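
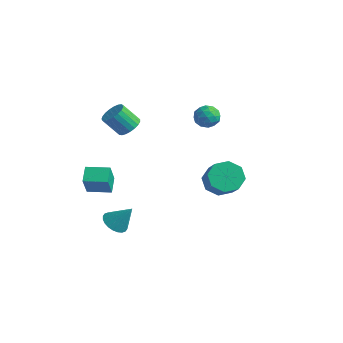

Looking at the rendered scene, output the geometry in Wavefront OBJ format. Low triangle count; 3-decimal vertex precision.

v -2.341 2.762 2.275
v -1.982 3.021 1.535
v -1.078 2.699 2.865
v -0.719 2.958 2.125
v -1.201 3.505 2.585
v -1.982 3.544 2.221
v -1.078 2.176 2.179
v -1.859 2.215 1.815
v -1.202 2.659 1.476
v -1.278 3.48 1.727
v -1.782 2.24 2.673
v -1.858 3.061 2.924
v -2.272 2.897 1.853
v -0.788 2.823 2.547
v -1.071 3.144 2.817
v -0.86 3.297 2.382
v -2.272 3.204 2.256
v -2.061 3.357 1.821
v -1.602 3.641 2.439
v -0.999 2.363 2.579
v -0.788 2.516 2.144
v -2.2 2.423 2.018
v -1.989 2.576 1.583
v -1.458 2.079 1.961
v -1.603 2.837 1.384
v -0.861 2.8 1.73
v -1.072 2.34 1.762
v -1.53 2.363 1.548
v -1.648 3.319 1.531
v -0.905 3.282 1.878
v -1.189 3.604 2.148
v -1.647 3.627 1.934
v -1.189 3.107 1.496
v -2.155 2.438 2.522
v -1.412 2.401 2.869
v -1.413 2.093 2.466
v -1.871 2.116 2.252
v -2.199 2.92 2.67
v -1.457 2.883 3.016
v -1.53 3.357 2.852
v -1.988 3.38 2.638
v -1.871 2.613 2.904
v -4.323 -4.126 -2.556
v -3.843 -4.821 -1.104
v -4.968 -3.368 -1.98
v -4.487 -4.062 -0.528
v -3.173 -3.198 -2.492
v -2.692 -3.892 -1.04
v -3.817 -2.439 -1.916
v -3.337 -3.134 -0.464
v 1.87 0.678 -0.737
v 2.578 1.494 -0.946
v 3.878 0.697 0.348
v 3.17 -0.118 0.557
v 2.056 1.675 -0.311
v 3.356 0.878 0.984
v 1.425 1.272 0.075
v 2.725 0.476 1.369
v 1.055 0.522 -0.015
v 2.355 -0.275 1.279
v 1.162 -0.137 -0.528
v 2.462 -0.934 0.766
v 1.684 -0.318 -1.164
v 2.984 -1.115 0.131
v 2.315 0.084 -1.549
v 3.615 -0.712 -0.255
v 2.685 0.835 -1.459
v 3.985 0.038 -0.165
v -2.589 -2.283 2.987
v -1.912 -2.209 3.425
v -2.594 -2.882 4.592
v -3.271 -2.957 4.153
v -2.073 -1.922 3.496
v -2.755 -2.596 4.663
v -2.324 -1.698 3.479
v -3.006 -2.371 4.646
v -2.62 -1.575 3.377
v -3.302 -2.248 4.544
v -2.911 -1.574 3.208
v -3.593 -2.247 4.375
v -3.146 -1.696 3
v -3.828 -2.369 4.167
v -3.285 -1.919 2.79
v -3.967 -2.593 3.956
v -3.304 -2.206 2.613
v -3.986 -2.879 3.78
v -3.199 -2.506 2.502
v -3.881 -3.179 3.669
v -2.988 -2.767 2.474
v -3.67 -3.44 3.641
v -2.709 -2.945 2.535
v -3.391 -3.618 3.702
v -2.408 -3.008 2.674
v -3.09 -3.682 3.841
v -2.139 -2.946 2.867
v -2.821 -3.62 4.034
v -1.948 -2.77 3.081
v -2.63 -3.443 4.247
v -1.868 -2.509 3.278
v -2.55 -3.182 4.445
v -2.365 -3.682 -4.476
v -1.801 -4.355 -4.539
v -1.515 -3.098 -3.124
v -1.648 -4.12 -4.737
v -1.603 -3.819 -4.895
v -1.675 -3.496 -4.99
v -1.851 -3.202 -5.006
v -2.106 -2.981 -4.941
v -2.4 -2.867 -4.806
v -2.689 -2.876 -4.62
v -2.928 -3.009 -4.413
v -3.082 -3.244 -4.215
v -3.126 -3.545 -4.057
v -3.055 -3.867 -3.962
v -2.878 -4.161 -3.946
v -2.624 -4.383 -4.011
v -2.33 -4.497 -4.146
v -2.041 -4.487 -4.332
f 1 38 17
f 38 12 41
f 17 41 6
f 38 41 17
f 1 17 13
f 17 6 18
f 13 18 2
f 17 18 13
f 1 13 22
f 13 2 23
f 22 23 8
f 13 23 22
f 1 22 34
f 22 8 37
f 34 37 11
f 22 37 34
f 1 34 38
f 34 11 42
f 38 42 12
f 34 42 38
f 2 18 29
f 18 6 32
f 29 32 10
f 18 32 29
f 6 41 19
f 41 12 40
f 19 40 5
f 41 40 19
f 12 42 39
f 42 11 35
f 39 35 3
f 42 35 39
f 11 37 36
f 37 8 24
f 36 24 7
f 37 24 36
f 8 23 28
f 23 2 25
f 28 25 9
f 23 25 28
f 4 30 16
f 30 10 31
f 16 31 5
f 30 31 16
f 4 16 14
f 16 5 15
f 14 15 3
f 16 15 14
f 4 14 21
f 14 3 20
f 21 20 7
f 14 20 21
f 4 21 26
f 21 7 27
f 26 27 9
f 21 27 26
f 4 26 30
f 26 9 33
f 30 33 10
f 26 33 30
f 5 31 19
f 31 10 32
f 19 32 6
f 31 32 19
f 3 15 39
f 15 5 40
f 39 40 12
f 15 40 39
f 7 20 36
f 20 3 35
f 36 35 11
f 20 35 36
f 9 27 28
f 27 7 24
f 28 24 8
f 27 24 28
f 10 33 29
f 33 9 25
f 29 25 2
f 33 25 29
f 44 46 43
f 47 44 43
f 43 46 45
f 45 47 43
f 44 50 46
f 48 44 47
f 48 50 44
f 46 50 45
f 49 47 45
f 45 50 49
f 49 48 47
f 50 48 49
f 52 51 55
f 52 55 53
f 53 55 56
f 53 56 54
f 55 51 57
f 55 57 56
f 56 57 58
f 56 58 54
f 57 51 59
f 57 59 58
f 58 59 60
f 58 60 54
f 59 51 61
f 59 61 60
f 60 61 62
f 60 62 54
f 61 51 63
f 61 63 62
f 62 63 64
f 62 64 54
f 63 51 65
f 63 65 64
f 64 65 66
f 64 66 54
f 65 51 67
f 65 67 66
f 66 67 68
f 66 68 54
f 67 51 52
f 67 52 68
f 68 52 53
f 68 53 54
f 70 69 73
f 70 73 71
f 71 73 74
f 71 74 72
f 73 69 75
f 73 75 74
f 74 75 76
f 74 76 72
f 75 69 77
f 75 77 76
f 76 77 78
f 76 78 72
f 77 69 79
f 77 79 78
f 78 79 80
f 78 80 72
f 79 69 81
f 79 81 80
f 80 81 82
f 80 82 72
f 81 69 83
f 81 83 82
f 82 83 84
f 82 84 72
f 83 69 85
f 83 85 84
f 84 85 86
f 84 86 72
f 85 69 87
f 85 87 86
f 86 87 88
f 86 88 72
f 87 69 89
f 87 89 88
f 88 89 90
f 88 90 72
f 89 69 91
f 89 91 90
f 90 91 92
f 90 92 72
f 91 69 93
f 91 93 92
f 92 93 94
f 92 94 72
f 93 69 95
f 93 95 94
f 94 95 96
f 94 96 72
f 95 69 97
f 95 97 96
f 96 97 98
f 96 98 72
f 97 69 99
f 97 99 98
f 98 99 100
f 98 100 72
f 99 69 70
f 99 70 100
f 100 70 71
f 100 71 72
f 102 101 104
f 102 104 103
f 104 101 105
f 104 105 103
f 105 101 106
f 105 106 103
f 106 101 107
f 106 107 103
f 107 101 108
f 107 108 103
f 108 101 109
f 108 109 103
f 109 101 110
f 109 110 103
f 110 101 111
f 110 111 103
f 111 101 112
f 111 112 103
f 112 101 113
f 112 113 103
f 113 101 114
f 113 114 103
f 114 101 115
f 114 115 103
f 115 101 116
f 115 116 103
f 116 101 117
f 116 117 103
f 117 101 118
f 117 118 103
f 118 101 102
f 118 102 103



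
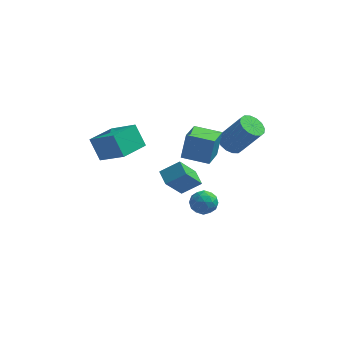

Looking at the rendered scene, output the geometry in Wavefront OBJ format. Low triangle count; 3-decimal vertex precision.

v -0.091 3.352 -3.111
v -0.787 2.321 -1.558
v 0.966 3.704 -2.403
v 0.27 2.672 -0.85
v 0.39 2.548 -3.43
v -0.306 1.516 -1.877
v 1.447 2.899 -2.722
v 0.751 1.868 -1.169
v 2.935 3.065 0.744
v 3.442 2.589 0.35
v 4.632 2.438 2.061
v 4.125 2.915 2.456
v 3.583 2.973 0.285
v 4.774 2.822 1.997
v 3.551 3.382 0.344
v 4.741 3.231 2.055
v 3.353 3.706 0.51
v 4.544 3.555 2.221
v 3.044 3.858 0.738
v 4.234 3.707 2.45
v 2.705 3.798 0.969
v 3.895 3.647 2.68
v 2.428 3.542 1.139
v 3.618 3.391 2.85
v 2.286 3.158 1.203
v 3.477 3.007 2.915
v 2.319 2.749 1.145
v 3.509 2.598 2.856
v 2.516 2.425 0.979
v 3.707 2.274 2.69
v 2.826 2.273 0.75
v 4.016 2.122 2.462
v 3.165 2.333 0.52
v 4.355 2.182 2.231
v 0.679 0.617 1.155
v 0.884 1.044 2.663
v 0.836 2.25 0.672
v 1.041 2.676 2.179
v 2.219 0.424 1.001
v 2.424 0.85 2.508
v 2.376 2.056 0.517
v 2.581 2.483 2.025
v 2.023 -0.148 -0.908
v 2.431 -0.334 -1.569
v 1.869 -1.406 -0.651
v 2.277 -1.592 -1.312
v 2.653 -1.257 -0.691
v 2.748 -0.48 -0.85
v 1.552 -1.26 -1.37
v 1.647 -0.483 -1.529
v 2.14 -1.021 -1.855
v 2.82 -1.019 -1.435
v 1.48 -0.721 -0.785
v 2.16 -0.719 -0.365
v 2.241 -0.131 -1.261
v 2.059 -1.609 -0.959
v 2.28 -1.413 -0.594
v 2.52 -1.522 -0.983
v 2.427 -0.216 -0.838
v 2.667 -0.325 -1.227
v 2.797 -0.868 -0.711
v 1.633 -1.415 -0.993
v 1.873 -1.524 -1.382
v 1.78 -0.218 -1.237
v 2.02 -0.327 -1.626
v 1.503 -0.872 -1.509
v 2.31 -0.644 -1.818
v 2.219 -1.383 -1.667
v 1.793 -1.188 -1.701
v 1.849 -0.731 -1.794
v 2.71 -0.642 -1.571
v 2.619 -1.382 -1.42
v 2.839 -1.185 -1.055
v 2.896 -0.728 -1.149
v 2.538 -1.046 -1.739
v 1.681 -0.358 -0.8
v 1.59 -1.098 -0.649
v 1.404 -1.012 -1.071
v 1.461 -0.555 -1.165
v 2.081 -0.357 -0.553
v 1.99 -1.096 -0.402
v 2.451 -1.009 -0.426
v 2.507 -0.552 -0.519
v 1.762 -0.694 -0.481
v -4.096 0.219 2.263
v -2.659 -0.49 3.302
v -3.245 1.73 2.117
v -1.808 1.021 3.156
v -3.452 -0.261 1.044
v -2.015 -0.97 2.083
v -2.601 1.25 0.898
v -1.164 0.541 1.937
f 2 4 1
f 5 2 1
f 1 4 3
f 3 5 1
f 2 8 4
f 6 2 5
f 6 8 2
f 4 8 3
f 7 5 3
f 3 8 7
f 7 6 5
f 8 6 7
f 10 9 13
f 10 13 11
f 11 13 14
f 11 14 12
f 13 9 15
f 13 15 14
f 14 15 16
f 14 16 12
f 15 9 17
f 15 17 16
f 16 17 18
f 16 18 12
f 17 9 19
f 17 19 18
f 18 19 20
f 18 20 12
f 19 9 21
f 19 21 20
f 20 21 22
f 20 22 12
f 21 9 23
f 21 23 22
f 22 23 24
f 22 24 12
f 23 9 25
f 23 25 24
f 24 25 26
f 24 26 12
f 25 9 27
f 25 27 26
f 26 27 28
f 26 28 12
f 27 9 29
f 27 29 28
f 28 29 30
f 28 30 12
f 29 9 31
f 29 31 30
f 30 31 32
f 30 32 12
f 31 9 33
f 31 33 32
f 32 33 34
f 32 34 12
f 33 9 10
f 33 10 34
f 34 10 11
f 34 11 12
f 36 38 35
f 39 36 35
f 35 38 37
f 37 39 35
f 36 42 38
f 40 36 39
f 40 42 36
f 38 42 37
f 41 39 37
f 37 42 41
f 41 40 39
f 42 40 41
f 43 80 59
f 80 54 83
f 59 83 48
f 80 83 59
f 43 59 55
f 59 48 60
f 55 60 44
f 59 60 55
f 43 55 64
f 55 44 65
f 64 65 50
f 55 65 64
f 43 64 76
f 64 50 79
f 76 79 53
f 64 79 76
f 43 76 80
f 76 53 84
f 80 84 54
f 76 84 80
f 44 60 71
f 60 48 74
f 71 74 52
f 60 74 71
f 48 83 61
f 83 54 82
f 61 82 47
f 83 82 61
f 54 84 81
f 84 53 77
f 81 77 45
f 84 77 81
f 53 79 78
f 79 50 66
f 78 66 49
f 79 66 78
f 50 65 70
f 65 44 67
f 70 67 51
f 65 67 70
f 46 72 58
f 72 52 73
f 58 73 47
f 72 73 58
f 46 58 56
f 58 47 57
f 56 57 45
f 58 57 56
f 46 56 63
f 56 45 62
f 63 62 49
f 56 62 63
f 46 63 68
f 63 49 69
f 68 69 51
f 63 69 68
f 46 68 72
f 68 51 75
f 72 75 52
f 68 75 72
f 47 73 61
f 73 52 74
f 61 74 48
f 73 74 61
f 45 57 81
f 57 47 82
f 81 82 54
f 57 82 81
f 49 62 78
f 62 45 77
f 78 77 53
f 62 77 78
f 51 69 70
f 69 49 66
f 70 66 50
f 69 66 70
f 52 75 71
f 75 51 67
f 71 67 44
f 75 67 71
f 86 88 85
f 89 86 85
f 85 88 87
f 87 89 85
f 86 92 88
f 90 86 89
f 90 92 86
f 88 92 87
f 91 89 87
f 87 92 91
f 91 90 89
f 92 90 91



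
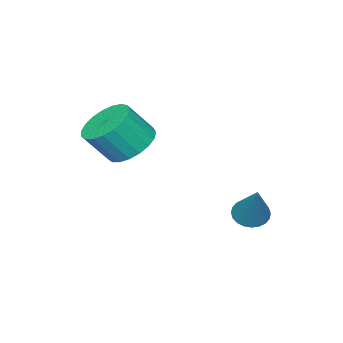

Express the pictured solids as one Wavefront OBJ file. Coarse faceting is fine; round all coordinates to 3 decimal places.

v -2.988 1.933 -3.038
v -2.516 1.405 -2.998
v -2.092 2.867 -1.322
v -2.384 1.583 -3.164
v -2.344 1.814 -3.311
v -2.402 2.064 -3.416
v -2.549 2.294 -3.464
v -2.763 2.468 -3.447
v -3.012 2.562 -3.368
v -3.257 2.559 -3.239
v -3.461 2.461 -3.079
v -3.593 2.283 -2.913
v -3.633 2.052 -2.766
v -3.575 1.802 -2.661
v -3.428 1.573 -2.613
v -3.213 1.398 -2.63
v -2.965 1.305 -2.709
v -2.72 1.307 -2.838
v -0.09 -1.139 0.562
v 0.741 -0.52 0.341
v 1.482 -1.082 1.557
v 0.65 -1.701 1.778
v 0.502 -0.262 0.607
v 1.243 -0.823 1.822
v 0.161 -0.155 0.864
v 0.902 -0.716 2.079
v -0.224 -0.218 1.069
v 0.517 -0.779 2.285
v -0.586 -0.441 1.187
v 0.155 -1.002 2.402
v -0.862 -0.784 1.197
v -0.121 -1.346 2.412
v -1.005 -1.189 1.097
v -0.264 -1.75 2.312
v -0.989 -1.585 0.904
v -0.248 -2.147 2.12
v -0.818 -1.904 0.653
v -0.078 -2.466 1.868
v -0.522 -2.091 0.386
v 0.219 -2.653 1.601
v -0.151 -2.114 0.149
v 0.59 -2.675 1.364
v 0.231 -1.967 -0.016
v 0.972 -2.529 1.199
v 0.557 -1.678 -0.081
v 1.298 -2.239 1.134
v 0.771 -1.295 -0.035
v 1.512 -1.857 1.18
v 0.836 -0.886 0.114
v 1.577 -1.447 1.33
f 2 1 4
f 2 4 3
f 4 1 5
f 4 5 3
f 5 1 6
f 5 6 3
f 6 1 7
f 6 7 3
f 7 1 8
f 7 8 3
f 8 1 9
f 8 9 3
f 9 1 10
f 9 10 3
f 10 1 11
f 10 11 3
f 11 1 12
f 11 12 3
f 12 1 13
f 12 13 3
f 13 1 14
f 13 14 3
f 14 1 15
f 14 15 3
f 15 1 16
f 15 16 3
f 16 1 17
f 16 17 3
f 17 1 18
f 17 18 3
f 18 1 2
f 18 2 3
f 20 19 23
f 20 23 21
f 21 23 24
f 21 24 22
f 23 19 25
f 23 25 24
f 24 25 26
f 24 26 22
f 25 19 27
f 25 27 26
f 26 27 28
f 26 28 22
f 27 19 29
f 27 29 28
f 28 29 30
f 28 30 22
f 29 19 31
f 29 31 30
f 30 31 32
f 30 32 22
f 31 19 33
f 31 33 32
f 32 33 34
f 32 34 22
f 33 19 35
f 33 35 34
f 34 35 36
f 34 36 22
f 35 19 37
f 35 37 36
f 36 37 38
f 36 38 22
f 37 19 39
f 37 39 38
f 38 39 40
f 38 40 22
f 39 19 41
f 39 41 40
f 40 41 42
f 40 42 22
f 41 19 43
f 41 43 42
f 42 43 44
f 42 44 22
f 43 19 45
f 43 45 44
f 44 45 46
f 44 46 22
f 45 19 47
f 45 47 46
f 46 47 48
f 46 48 22
f 47 19 49
f 47 49 48
f 48 49 50
f 48 50 22
f 49 19 20
f 49 20 50
f 50 20 21
f 50 21 22



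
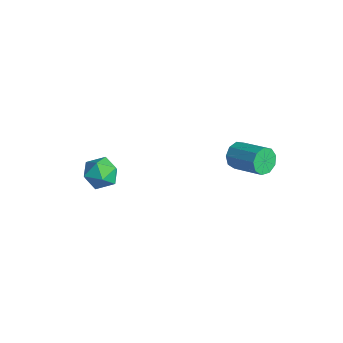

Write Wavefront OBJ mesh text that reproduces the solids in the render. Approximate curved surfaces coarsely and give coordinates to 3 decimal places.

v 2.574 1.573 2.194
v 2.998 1.12 1.528
v 4.909 1.714 2.34
v 4.486 2.167 3.006
v 2.89 1.707 1.352
v 4.802 2.301 2.163
v 2.635 2.231 1.569
v 4.546 2.826 2.38
v 2.351 2.447 2.079
v 4.263 3.042 2.891
v 2.172 2.254 2.643
v 4.083 2.849 3.455
v 2.181 1.742 2.997
v 4.092 2.337 3.808
v 2.374 1.151 2.975
v 4.285 1.746 3.787
v 2.661 0.757 2.588
v 4.572 1.351 3.4
v 2.907 0.745 2.017
v 4.819 1.339 2.828
v -3.726 -2.798 -2.63
v -2.727 -3.462 -2.781
v -4.653 -4.358 -1.899
v -3.654 -5.022 -2.05
v -3.679 -4.148 -1.215
v -3.105 -3.184 -1.667
v -4.275 -4.636 -3.013
v -3.701 -3.672 -3.465
v -3.066 -4.598 -3.018
v -2.698 -4.297 -1.906
v -4.682 -3.523 -2.774
v -4.314 -3.222 -1.662
f 2 1 5
f 2 5 3
f 3 5 6
f 3 6 4
f 5 1 7
f 5 7 6
f 6 7 8
f 6 8 4
f 7 1 9
f 7 9 8
f 8 9 10
f 8 10 4
f 9 1 11
f 9 11 10
f 10 11 12
f 10 12 4
f 11 1 13
f 11 13 12
f 12 13 14
f 12 14 4
f 13 1 15
f 13 15 14
f 14 15 16
f 14 16 4
f 15 1 17
f 15 17 16
f 16 17 18
f 16 18 4
f 17 1 19
f 17 19 18
f 18 19 20
f 18 20 4
f 19 1 2
f 19 2 20
f 20 2 3
f 20 3 4
f 21 32 26
f 21 26 22
f 21 22 28
f 21 28 31
f 21 31 32
f 22 26 30
f 26 32 25
f 32 31 23
f 31 28 27
f 28 22 29
f 24 30 25
f 24 25 23
f 24 23 27
f 24 27 29
f 24 29 30
f 25 30 26
f 23 25 32
f 27 23 31
f 29 27 28
f 30 29 22



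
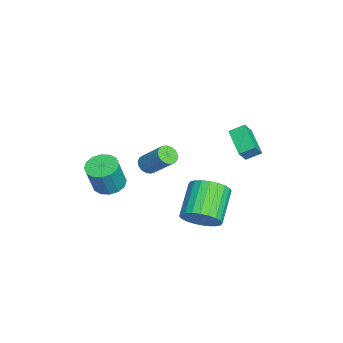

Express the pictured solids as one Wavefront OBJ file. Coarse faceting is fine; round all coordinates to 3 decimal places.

v 3.163 -3.691 -0.664
v 3.913 -4.023 -0.985
v 4.486 -4.321 0.663
v 3.737 -3.989 0.984
v 3.994 -3.578 -0.932
v 4.567 -3.876 0.716
v 3.853 -3.163 -0.808
v 4.426 -3.461 0.84
v 3.527 -2.889 -0.645
v 4.1 -3.188 1.003
v 3.103 -2.831 -0.487
v 3.676 -3.129 1.161
v 2.696 -3.003 -0.377
v 3.269 -3.301 1.271
v 2.414 -3.359 -0.343
v 2.987 -3.657 1.305
v 2.333 -3.804 -0.396
v 2.906 -4.102 1.252
v 2.474 -4.219 -0.52
v 3.047 -4.517 1.128
v 2.8 -4.492 -0.683
v 3.373 -4.791 0.965
v 3.224 -4.551 -0.841
v 3.797 -4.849 0.807
v 3.631 -4.379 -0.951
v 4.204 -4.677 0.697
v 4.22 0.956 -2.365
v 4.762 0.565 -1.504
v 3.042 0.893 -0.273
v 2.5 1.284 -1.135
v 4.857 0.979 -1.481
v 3.137 1.307 -0.251
v 4.855 1.389 -1.593
v 3.136 1.717 -0.362
v 4.757 1.733 -1.822
v 3.037 2.062 -0.592
v 4.577 1.959 -2.134
v 2.857 2.288 -0.904
v 4.342 2.033 -2.482
v 2.623 2.361 -1.251
v 4.089 1.942 -2.811
v 2.37 2.27 -1.58
v 3.856 1.701 -3.073
v 2.136 2.029 -1.842
v 3.678 1.347 -3.227
v 1.958 1.675 -1.996
v 3.583 0.933 -3.249
v 1.863 1.261 -2.019
v 3.584 0.523 -3.138
v 1.865 0.851 -1.907
v 3.683 0.178 -2.908
v 1.963 0.507 -1.678
v 3.863 -0.048 -2.596
v 2.143 0.281 -1.366
v 4.097 -0.121 -2.249
v 2.378 0.207 -1.018
v 4.35 -0.03 -1.92
v 2.631 0.298 -0.689
v 4.584 0.211 -1.658
v 2.864 0.539 -0.427
v -2.887 1.87 -0.434
v -3.014 2.709 0.035
v -3.389 2.208 -1.178
v -3.517 3.048 -0.71
v -1.363 2.512 -1.17
v -1.491 3.352 -0.702
v -1.866 2.851 -1.915
v -1.993 3.69 -1.446
v -1.554 -2.252 -2.373
v -0.994 -2.526 -2.465
v -0.226 -1.402 -1.14
v -0.786 -1.128 -1.047
v -0.995 -2.296 -2.66
v -0.227 -1.172 -1.334
v -1.124 -2.055 -2.789
v -0.356 -0.932 -1.463
v -1.351 -1.86 -2.822
v -0.583 -0.736 -1.497
v -1.625 -1.755 -2.753
v -0.857 -0.631 -1.428
v -1.883 -1.763 -2.597
v -1.114 -0.639 -1.271
v -2.065 -1.884 -2.389
v -1.297 -0.76 -1.063
v -2.13 -2.088 -2.177
v -1.362 -0.965 -0.852
v -2.064 -2.331 -2.011
v -1.295 -1.207 -0.685
v -1.88 -2.555 -1.927
v -1.112 -1.431 -0.601
v -1.622 -2.71 -1.945
v -0.854 -1.586 -0.62
v -1.348 -2.76 -2.062
v -0.58 -1.636 -0.736
v -1.122 -2.693 -2.249
v -0.354 -1.569 -0.924
f 2 1 5
f 2 5 3
f 3 5 6
f 3 6 4
f 5 1 7
f 5 7 6
f 6 7 8
f 6 8 4
f 7 1 9
f 7 9 8
f 8 9 10
f 8 10 4
f 9 1 11
f 9 11 10
f 10 11 12
f 10 12 4
f 11 1 13
f 11 13 12
f 12 13 14
f 12 14 4
f 13 1 15
f 13 15 14
f 14 15 16
f 14 16 4
f 15 1 17
f 15 17 16
f 16 17 18
f 16 18 4
f 17 1 19
f 17 19 18
f 18 19 20
f 18 20 4
f 19 1 21
f 19 21 20
f 20 21 22
f 20 22 4
f 21 1 23
f 21 23 22
f 22 23 24
f 22 24 4
f 23 1 25
f 23 25 24
f 24 25 26
f 24 26 4
f 25 1 2
f 25 2 26
f 26 2 3
f 26 3 4
f 28 27 31
f 28 31 29
f 29 31 32
f 29 32 30
f 31 27 33
f 31 33 32
f 32 33 34
f 32 34 30
f 33 27 35
f 33 35 34
f 34 35 36
f 34 36 30
f 35 27 37
f 35 37 36
f 36 37 38
f 36 38 30
f 37 27 39
f 37 39 38
f 38 39 40
f 38 40 30
f 39 27 41
f 39 41 40
f 40 41 42
f 40 42 30
f 41 27 43
f 41 43 42
f 42 43 44
f 42 44 30
f 43 27 45
f 43 45 44
f 44 45 46
f 44 46 30
f 45 27 47
f 45 47 46
f 46 47 48
f 46 48 30
f 47 27 49
f 47 49 48
f 48 49 50
f 48 50 30
f 49 27 51
f 49 51 50
f 50 51 52
f 50 52 30
f 51 27 53
f 51 53 52
f 52 53 54
f 52 54 30
f 53 27 55
f 53 55 54
f 54 55 56
f 54 56 30
f 55 27 57
f 55 57 56
f 56 57 58
f 56 58 30
f 57 27 59
f 57 59 58
f 58 59 60
f 58 60 30
f 59 27 28
f 59 28 60
f 60 28 29
f 60 29 30
f 62 64 61
f 65 62 61
f 61 64 63
f 63 65 61
f 62 68 64
f 66 62 65
f 66 68 62
f 64 68 63
f 67 65 63
f 63 68 67
f 67 66 65
f 68 66 67
f 70 69 73
f 70 73 71
f 71 73 74
f 71 74 72
f 73 69 75
f 73 75 74
f 74 75 76
f 74 76 72
f 75 69 77
f 75 77 76
f 76 77 78
f 76 78 72
f 77 69 79
f 77 79 78
f 78 79 80
f 78 80 72
f 79 69 81
f 79 81 80
f 80 81 82
f 80 82 72
f 81 69 83
f 81 83 82
f 82 83 84
f 82 84 72
f 83 69 85
f 83 85 84
f 84 85 86
f 84 86 72
f 85 69 87
f 85 87 86
f 86 87 88
f 86 88 72
f 87 69 89
f 87 89 88
f 88 89 90
f 88 90 72
f 89 69 91
f 89 91 90
f 90 91 92
f 90 92 72
f 91 69 93
f 91 93 92
f 92 93 94
f 92 94 72
f 93 69 95
f 93 95 94
f 94 95 96
f 94 96 72
f 95 69 70
f 95 70 96
f 96 70 71
f 96 71 72



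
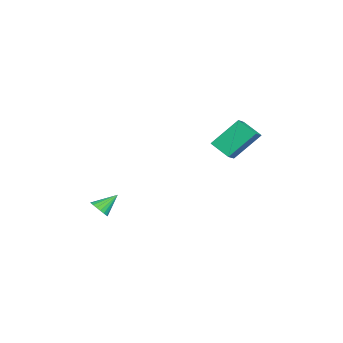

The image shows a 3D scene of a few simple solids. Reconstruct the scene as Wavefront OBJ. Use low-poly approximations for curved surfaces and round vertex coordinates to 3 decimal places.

v 0.921 -3.922 -2.92
v 1.443 -3.787 -2.736
v 0.439 -3.098 -2.16
v 1.409 -3.628 -2.93
v 1.278 -3.527 -3.123
v 1.076 -3.505 -3.275
v 0.844 -3.565 -3.357
v 0.627 -3.696 -3.352
v 0.468 -3.872 -3.262
v 0.398 -4.057 -3.104
v 0.432 -4.217 -2.909
v 0.563 -4.318 -2.717
v 0.765 -4.34 -2.565
v 0.997 -4.28 -2.483
v 1.215 -4.149 -2.487
v 1.373 -3.973 -2.577
v -0.662 1.148 0.881
v -1.121 2.402 2.247
v -1.572 1.359 0.381
v -2.032 2.613 1.747
v -0.128 2.007 0.273
v -0.588 3.261 1.639
v -1.039 2.218 -0.227
v -1.498 3.472 1.139
f 2 1 4
f 2 4 3
f 4 1 5
f 4 5 3
f 5 1 6
f 5 6 3
f 6 1 7
f 6 7 3
f 7 1 8
f 7 8 3
f 8 1 9
f 8 9 3
f 9 1 10
f 9 10 3
f 10 1 11
f 10 11 3
f 11 1 12
f 11 12 3
f 12 1 13
f 12 13 3
f 13 1 14
f 13 14 3
f 14 1 15
f 14 15 3
f 15 1 16
f 15 16 3
f 16 1 2
f 16 2 3
f 18 20 17
f 21 18 17
f 17 20 19
f 19 21 17
f 18 24 20
f 22 18 21
f 22 24 18
f 20 24 19
f 23 21 19
f 19 24 23
f 23 22 21
f 24 22 23



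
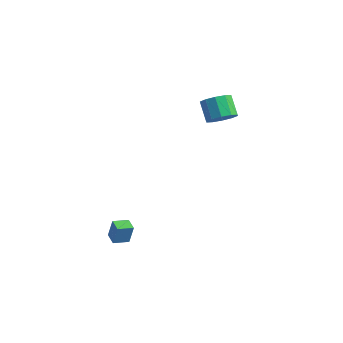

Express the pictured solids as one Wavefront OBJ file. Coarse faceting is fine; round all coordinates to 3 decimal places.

v 1.404 -4.554 -4.178
v 1.585 -4.347 -2.958
v 0.681 -4.127 -4.143
v 0.862 -3.919 -2.924
v 1.898 -3.701 -4.396
v 2.079 -3.493 -3.177
v 1.175 -3.273 -4.362
v 1.356 -3.066 -3.142
v 2.934 3.667 2.456
v 3.318 3.093 3.165
v 2.411 3.679 4.132
v 2.026 4.253 3.424
v 3.638 3.614 3.15
v 2.731 4.2 4.117
v 3.689 4.155 2.87
v 2.782 4.741 3.837
v 3.452 4.51 2.432
v 2.544 5.096 3.399
v 3.016 4.543 2.003
v 2.109 5.129 2.97
v 2.549 4.241 1.748
v 1.642 4.827 2.715
v 2.229 3.72 1.763
v 1.322 4.306 2.73
v 2.178 3.179 2.043
v 1.271 3.765 3.01
v 2.416 2.824 2.481
v 1.508 3.41 3.448
v 2.851 2.791 2.91
v 1.944 3.377 3.877
f 2 4 1
f 5 2 1
f 1 4 3
f 3 5 1
f 2 8 4
f 6 2 5
f 6 8 2
f 4 8 3
f 7 5 3
f 3 8 7
f 7 6 5
f 8 6 7
f 10 9 13
f 10 13 11
f 11 13 14
f 11 14 12
f 13 9 15
f 13 15 14
f 14 15 16
f 14 16 12
f 15 9 17
f 15 17 16
f 16 17 18
f 16 18 12
f 17 9 19
f 17 19 18
f 18 19 20
f 18 20 12
f 19 9 21
f 19 21 20
f 20 21 22
f 20 22 12
f 21 9 23
f 21 23 22
f 22 23 24
f 22 24 12
f 23 9 25
f 23 25 24
f 24 25 26
f 24 26 12
f 25 9 27
f 25 27 26
f 26 27 28
f 26 28 12
f 27 9 29
f 27 29 28
f 28 29 30
f 28 30 12
f 29 9 10
f 29 10 30
f 30 10 11
f 30 11 12



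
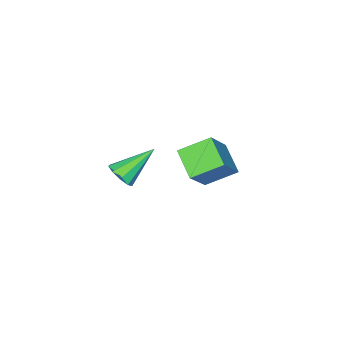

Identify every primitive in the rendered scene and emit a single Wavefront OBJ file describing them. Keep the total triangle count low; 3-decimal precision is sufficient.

v 1.416 -2.664 2.373
v 1.793 -2.299 2.643
v 0.244 -2.176 3.347
v 1.615 -2.11 2.334
v 1.344 -2.18 2.044
v 1.106 -2.476 1.907
v 1.014 -2.861 1.988
v 1.109 -3.153 2.249
v 1.348 -3.217 2.568
v 1.619 -3.022 2.796
v 1.794 -2.659 2.825
v -4.07 -2.739 0.454
v -2.94 -2.446 1.785
v -3.608 -1.695 -0.168
v -2.478 -1.402 1.163
v -3.142 -3.518 -0.163
v -2.012 -3.225 1.168
v -2.68 -2.474 -0.785
v -1.55 -2.181 0.546
f 2 1 4
f 2 4 3
f 4 1 5
f 4 5 3
f 5 1 6
f 5 6 3
f 6 1 7
f 6 7 3
f 7 1 8
f 7 8 3
f 8 1 9
f 8 9 3
f 9 1 10
f 9 10 3
f 10 1 11
f 10 11 3
f 11 1 2
f 11 2 3
f 13 15 12
f 16 13 12
f 12 15 14
f 14 16 12
f 13 19 15
f 17 13 16
f 17 19 13
f 15 19 14
f 18 16 14
f 14 19 18
f 18 17 16
f 19 17 18



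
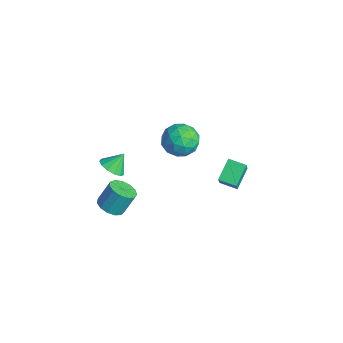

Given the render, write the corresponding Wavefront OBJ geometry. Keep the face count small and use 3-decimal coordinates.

v -0.452 -4.036 2.656
v 0.282 -4.219 2.845
v -0.488 -3.304 3.504
v 0.307 -3.886 2.559
v 0.09 -3.601 2.303
v -0.298 -3.454 2.16
v -0.736 -3.492 2.175
v -1.083 -3.702 2.342
v -1.231 -4.019 2.609
v -1.131 -4.34 2.891
v -0.816 -4.566 3.099
v -0.385 -4.623 3.166
v 0.024 -4.493 3.071
v -1.682 0.669 3.342
v -0.783 1.162 2.932
v -1.157 -0.882 2.628
v -0.258 -0.389 2.218
v -0.36 -0.532 3.308
v -0.684 0.427 3.749
v -1.256 -0.147 1.811
v -1.58 0.812 2.252
v -0.52 0.658 1.985
v 0.034 0.42 2.91
v -1.974 -0.14 2.65
v -1.42 -0.378 3.575
v -1.279 1.052 3.2
v -0.661 -0.772 2.36
v -0.721 -0.856 3.001
v -0.193 -0.566 2.76
v -1.221 0.619 3.68
v -0.692 0.909 3.439
v -0.444 -0.087 3.66
v -1.248 -0.629 2.121
v -0.719 -0.339 1.88
v -1.747 0.846 2.8
v -1.219 1.136 2.559
v -1.496 0.367 1.9
v -0.596 1.045 2.402
v -0.287 0.134 1.982
v -0.873 0.276 1.743
v -1.064 0.84 2.003
v -0.27 0.905 2.946
v 0.038 -0.006 2.526
v -0.021 -0.091 3.167
v -0.212 0.473 3.426
v -0.116 0.609 2.39
v -1.978 0.286 3.034
v -1.67 -0.625 2.614
v -1.728 -0.193 2.134
v -1.919 0.371 2.393
v -1.653 0.146 3.578
v -1.344 -0.765 3.158
v -0.876 -0.56 3.557
v -1.067 0.004 3.817
v -1.824 -0.329 3.17
v -1.97 3.612 -1.66
v -1.059 3.07 -0.255
v -1.226 4.339 -1.862
v -0.315 3.797 -0.457
v -1.265 2.663 -2.483
v -0.354 2.121 -1.078
v -0.521 3.39 -2.685
v 0.39 2.848 -1.28
v -1.364 -3.793 -1.833
v -0.729 -4.26 -1.572
v -0.701 -3.513 -0.306
v -1.336 -3.047 -0.567
v -0.541 -3.893 -1.792
v -0.513 -3.147 -0.526
v -0.614 -3.494 -2.026
v -0.586 -2.748 -0.76
v -0.925 -3.191 -2.198
v -0.897 -2.444 -0.932
v -1.376 -3.078 -2.254
v -1.348 -2.332 -0.988
v -1.823 -3.193 -2.177
v -1.794 -2.446 -0.911
v -2.124 -3.498 -1.99
v -2.096 -2.752 -0.724
v -2.184 -3.897 -1.754
v -2.156 -3.15 -0.488
v -1.984 -4.263 -1.542
v -1.955 -3.516 -0.276
v -1.587 -4.48 -1.423
v -1.558 -3.733 -0.157
v -1.119 -4.479 -1.434
v -1.091 -3.732 -0.168
f 2 1 4
f 2 4 3
f 4 1 5
f 4 5 3
f 5 1 6
f 5 6 3
f 6 1 7
f 6 7 3
f 7 1 8
f 7 8 3
f 8 1 9
f 8 9 3
f 9 1 10
f 9 10 3
f 10 1 11
f 10 11 3
f 11 1 12
f 11 12 3
f 12 1 13
f 12 13 3
f 13 1 2
f 13 2 3
f 14 51 30
f 51 25 54
f 30 54 19
f 51 54 30
f 14 30 26
f 30 19 31
f 26 31 15
f 30 31 26
f 14 26 35
f 26 15 36
f 35 36 21
f 26 36 35
f 14 35 47
f 35 21 50
f 47 50 24
f 35 50 47
f 14 47 51
f 47 24 55
f 51 55 25
f 47 55 51
f 15 31 42
f 31 19 45
f 42 45 23
f 31 45 42
f 19 54 32
f 54 25 53
f 32 53 18
f 54 53 32
f 25 55 52
f 55 24 48
f 52 48 16
f 55 48 52
f 24 50 49
f 50 21 37
f 49 37 20
f 50 37 49
f 21 36 41
f 36 15 38
f 41 38 22
f 36 38 41
f 17 43 29
f 43 23 44
f 29 44 18
f 43 44 29
f 17 29 27
f 29 18 28
f 27 28 16
f 29 28 27
f 17 27 34
f 27 16 33
f 34 33 20
f 27 33 34
f 17 34 39
f 34 20 40
f 39 40 22
f 34 40 39
f 17 39 43
f 39 22 46
f 43 46 23
f 39 46 43
f 18 44 32
f 44 23 45
f 32 45 19
f 44 45 32
f 16 28 52
f 28 18 53
f 52 53 25
f 28 53 52
f 20 33 49
f 33 16 48
f 49 48 24
f 33 48 49
f 22 40 41
f 40 20 37
f 41 37 21
f 40 37 41
f 23 46 42
f 46 22 38
f 42 38 15
f 46 38 42
f 57 59 56
f 60 57 56
f 56 59 58
f 58 60 56
f 57 63 59
f 61 57 60
f 61 63 57
f 59 63 58
f 62 60 58
f 58 63 62
f 62 61 60
f 63 61 62
f 65 64 68
f 65 68 66
f 66 68 69
f 66 69 67
f 68 64 70
f 68 70 69
f 69 70 71
f 69 71 67
f 70 64 72
f 70 72 71
f 71 72 73
f 71 73 67
f 72 64 74
f 72 74 73
f 73 74 75
f 73 75 67
f 74 64 76
f 74 76 75
f 75 76 77
f 75 77 67
f 76 64 78
f 76 78 77
f 77 78 79
f 77 79 67
f 78 64 80
f 78 80 79
f 79 80 81
f 79 81 67
f 80 64 82
f 80 82 81
f 81 82 83
f 81 83 67
f 82 64 84
f 82 84 83
f 83 84 85
f 83 85 67
f 84 64 86
f 84 86 85
f 85 86 87
f 85 87 67
f 86 64 65
f 86 65 87
f 87 65 66
f 87 66 67



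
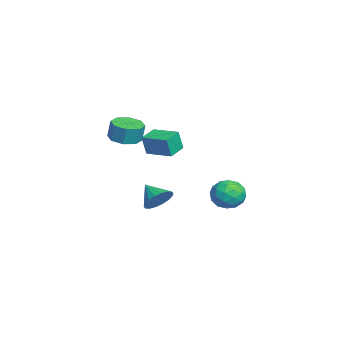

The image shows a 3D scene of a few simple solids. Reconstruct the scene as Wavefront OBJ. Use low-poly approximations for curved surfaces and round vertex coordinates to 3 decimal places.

v 1.271 -0.903 1.474
v 1.39 -1.171 2.741
v 0.304 -0.215 1.711
v 0.424 -0.482 2.977
v 2.276 0.442 1.663
v 2.396 0.175 2.929
v 1.31 1.131 1.899
v 1.429 0.863 3.166
v -3.418 -0.123 -4.339
v -3.119 0.388 -3.508
v -4.422 -0.897 -3.501
v -3.454 0.647 -3.67
v -3.782 0.754 -3.965
v -4.038 0.687 -4.334
v -4.171 0.46 -4.704
v -4.155 0.117 -5.001
v -3.993 -0.273 -5.168
v -3.717 -0.633 -5.17
v -3.381 -0.892 -5.007
v -3.053 -0.999 -4.712
v -2.797 -0.932 -4.343
v -2.664 -0.705 -3.974
v -2.68 -0.362 -3.676
v -2.843 0.028 -3.51
v 1.346 4.65 -1.904
v 1.802 3.938 -1.211
v 0.318 3.362 -2.549
v 0.774 2.65 -1.856
v 0.124 3.444 -1.476
v 0.76 4.239 -1.077
v 1.36 3.061 -2.683
v 1.996 3.856 -2.284
v 1.811 2.956 -1.692
v 1.047 3.192 -0.946
v 1.073 4.108 -2.814
v 0.309 4.344 -2.068
v 1.664 4.407 -1.501
v 0.456 2.893 -2.259
v 0.074 3.36 -2.036
v 0.342 2.941 -1.628
v 1.052 4.584 -1.423
v 1.32 4.166 -1.015
v 0.333 3.875 -1.171
v 0.8 3.134 -2.745
v 1.068 2.716 -2.337
v 1.778 4.359 -2.132
v 2.046 3.94 -1.724
v 1.787 3.425 -2.589
v 1.938 3.411 -1.376
v 1.333 2.654 -1.755
v 1.678 2.895 -2.241
v 2.052 3.363 -2.007
v 1.489 3.55 -0.938
v 0.884 2.794 -1.317
v 0.502 3.26 -1.094
v 0.876 3.728 -0.859
v 1.494 2.973 -1.22
v 1.236 4.506 -2.443
v 0.631 3.75 -2.822
v 1.244 3.572 -2.901
v 1.618 4.04 -2.666
v 0.787 4.646 -2.005
v 0.182 3.889 -2.384
v 0.068 3.937 -1.753
v 0.442 4.405 -1.519
v 0.626 4.327 -2.54
v 2.111 -2.101 3.024
v 3.063 -2.2 2.958
v 3.162 -2.017 4.109
v 2.209 -1.919 4.176
v 2.845 -1.504 2.866
v 2.944 -1.321 4.018
v 2.197 -1.158 2.867
v 2.296 -0.975 4.018
v 1.498 -1.365 2.96
v 1.597 -1.182 4.111
v 1.158 -2.003 3.091
v 1.257 -1.82 4.242
v 1.376 -2.699 3.182
v 1.475 -2.516 4.334
v 2.024 -3.045 3.182
v 2.123 -2.862 4.333
v 2.723 -2.838 3.089
v 2.822 -2.655 4.24
f 2 4 1
f 5 2 1
f 1 4 3
f 3 5 1
f 2 8 4
f 6 2 5
f 6 8 2
f 4 8 3
f 7 5 3
f 3 8 7
f 7 6 5
f 8 6 7
f 10 9 12
f 10 12 11
f 12 9 13
f 12 13 11
f 13 9 14
f 13 14 11
f 14 9 15
f 14 15 11
f 15 9 16
f 15 16 11
f 16 9 17
f 16 17 11
f 17 9 18
f 17 18 11
f 18 9 19
f 18 19 11
f 19 9 20
f 19 20 11
f 20 9 21
f 20 21 11
f 21 9 22
f 21 22 11
f 22 9 23
f 22 23 11
f 23 9 24
f 23 24 11
f 24 9 10
f 24 10 11
f 25 62 41
f 62 36 65
f 41 65 30
f 62 65 41
f 25 41 37
f 41 30 42
f 37 42 26
f 41 42 37
f 25 37 46
f 37 26 47
f 46 47 32
f 37 47 46
f 25 46 58
f 46 32 61
f 58 61 35
f 46 61 58
f 25 58 62
f 58 35 66
f 62 66 36
f 58 66 62
f 26 42 53
f 42 30 56
f 53 56 34
f 42 56 53
f 30 65 43
f 65 36 64
f 43 64 29
f 65 64 43
f 36 66 63
f 66 35 59
f 63 59 27
f 66 59 63
f 35 61 60
f 61 32 48
f 60 48 31
f 61 48 60
f 32 47 52
f 47 26 49
f 52 49 33
f 47 49 52
f 28 54 40
f 54 34 55
f 40 55 29
f 54 55 40
f 28 40 38
f 40 29 39
f 38 39 27
f 40 39 38
f 28 38 45
f 38 27 44
f 45 44 31
f 38 44 45
f 28 45 50
f 45 31 51
f 50 51 33
f 45 51 50
f 28 50 54
f 50 33 57
f 54 57 34
f 50 57 54
f 29 55 43
f 55 34 56
f 43 56 30
f 55 56 43
f 27 39 63
f 39 29 64
f 63 64 36
f 39 64 63
f 31 44 60
f 44 27 59
f 60 59 35
f 44 59 60
f 33 51 52
f 51 31 48
f 52 48 32
f 51 48 52
f 34 57 53
f 57 33 49
f 53 49 26
f 57 49 53
f 68 67 71
f 68 71 69
f 69 71 72
f 69 72 70
f 71 67 73
f 71 73 72
f 72 73 74
f 72 74 70
f 73 67 75
f 73 75 74
f 74 75 76
f 74 76 70
f 75 67 77
f 75 77 76
f 76 77 78
f 76 78 70
f 77 67 79
f 77 79 78
f 78 79 80
f 78 80 70
f 79 67 81
f 79 81 80
f 80 81 82
f 80 82 70
f 81 67 83
f 81 83 82
f 82 83 84
f 82 84 70
f 83 67 68
f 83 68 84
f 84 68 69
f 84 69 70



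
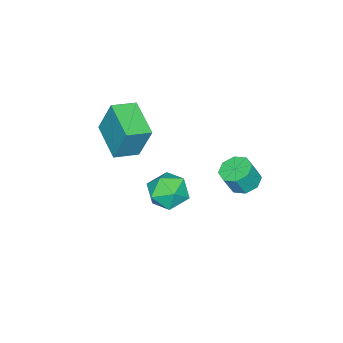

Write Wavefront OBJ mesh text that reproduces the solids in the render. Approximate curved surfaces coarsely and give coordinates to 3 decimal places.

v 2.313 -3.09 0.695
v 2.284 -2.404 2.488
v 3.358 -1.546 0.122
v 3.328 -0.86 1.915
v 3.352 -3.7 0.945
v 3.322 -3.014 2.738
v 4.396 -2.156 0.372
v 4.367 -1.47 2.165
v 1.662 2.799 -0.799
v 2.359 2.667 -1.122
v 2.796 2.429 -0.085
v 2.098 2.561 0.239
v 2.286 3.237 -0.961
v 2.723 2.999 0.076
v 1.848 3.551 -0.704
v 2.284 3.313 0.333
v 1.3 3.424 -0.503
v 1.737 3.186 0.534
v 0.964 2.931 -0.475
v 1.401 2.693 0.562
v 1.037 2.361 -0.636
v 1.474 2.123 0.401
v 1.476 2.047 -0.893
v 1.912 1.809 0.144
v 2.023 2.174 -1.094
v 2.46 1.936 -0.057
v 1.351 -0.505 -2.981
v 1.836 -0.233 -2.052
v 2.844 -1.227 -3.548
v 3.329 -0.955 -2.619
v 2.563 -1.72 -2.626
v 1.64 -1.275 -2.276
v 3.04 -0.185 -3.324
v 2.117 0.26 -2.974
v 2.879 -0.035 -2.264
v 2.585 -0.984 -1.832
v 2.095 -0.476 -3.768
v 1.801 -1.425 -3.336
f 2 4 1
f 5 2 1
f 1 4 3
f 3 5 1
f 2 8 4
f 6 2 5
f 6 8 2
f 4 8 3
f 7 5 3
f 3 8 7
f 7 6 5
f 8 6 7
f 10 9 13
f 10 13 11
f 11 13 14
f 11 14 12
f 13 9 15
f 13 15 14
f 14 15 16
f 14 16 12
f 15 9 17
f 15 17 16
f 16 17 18
f 16 18 12
f 17 9 19
f 17 19 18
f 18 19 20
f 18 20 12
f 19 9 21
f 19 21 20
f 20 21 22
f 20 22 12
f 21 9 23
f 21 23 22
f 22 23 24
f 22 24 12
f 23 9 25
f 23 25 24
f 24 25 26
f 24 26 12
f 25 9 10
f 25 10 26
f 26 10 11
f 26 11 12
f 27 38 32
f 27 32 28
f 27 28 34
f 27 34 37
f 27 37 38
f 28 32 36
f 32 38 31
f 38 37 29
f 37 34 33
f 34 28 35
f 30 36 31
f 30 31 29
f 30 29 33
f 30 33 35
f 30 35 36
f 31 36 32
f 29 31 38
f 33 29 37
f 35 33 34
f 36 35 28



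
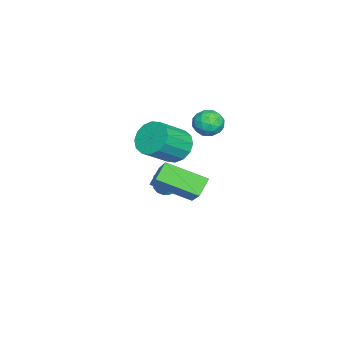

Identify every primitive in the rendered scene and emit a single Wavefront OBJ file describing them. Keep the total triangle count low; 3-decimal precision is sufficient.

v -4.016 -0.65 -3.313
v -3.567 -0.188 -3.56
v -3.084 -1.03 -2.327
v -3.723 -0.026 -3.35
v -3.937 0.012 -3.133
v -4.166 -0.081 -2.952
v -4.366 -0.287 -2.842
v -4.497 -0.564 -2.826
v -4.533 -0.859 -2.906
v -4.466 -1.112 -3.066
v -4.31 -1.273 -3.276
v -4.096 -1.311 -3.493
v -3.867 -1.218 -3.674
v -3.667 -1.013 -3.784
v -3.536 -0.735 -3.801
v -3.5 -0.441 -3.721
v -2.919 -0.029 -0.271
v -2.388 0.671 -0.223
v -1.37 -0.171 0.799
v -1.901 -0.871 0.751
v -2.685 0.725 0.118
v -1.668 -0.117 1.14
v -3.045 0.577 0.354
v -2.028 -0.265 1.376
v -3.372 0.267 0.423
v -2.354 -0.576 1.445
v -3.576 -0.123 0.306
v -2.559 -0.965 1.328
v -3.605 -0.488 0.034
v -2.588 -1.33 1.056
v -3.45 -0.729 -0.319
v -2.432 -1.571 0.703
v -3.152 -0.783 -0.66
v -2.135 -1.625 0.362
v -2.792 -0.635 -0.896
v -1.775 -1.477 0.126
v -2.466 -0.324 -0.965
v -1.448 -1.167 0.057
v -2.261 0.065 -0.848
v -1.244 -0.777 0.174
v -2.232 0.43 -0.576
v -1.215 -0.412 0.446
v -1.171 2.121 1.895
v -0.61 1.925 2.273
v -1.81 1.355 2.447
v -1.249 1.159 2.825
v -1.537 1.794 2.924
v -1.142 2.268 2.583
v -1.278 1.012 2.137
v -0.883 1.486 1.796
v -0.676 1.24 2.423
v -0.836 1.724 2.909
v -1.584 1.556 1.811
v -1.744 2.04 2.297
v -0.835 2.09 2.036
v -1.585 1.19 2.684
v -1.755 1.563 2.743
v -1.425 1.448 2.965
v -1.147 2.292 2.218
v -0.817 2.177 2.44
v -1.362 2.1 2.823
v -1.603 1.103 2.28
v -1.273 0.988 2.502
v -0.995 1.832 1.755
v -0.665 1.717 1.977
v -1.058 1.18 1.897
v -0.544 1.573 2.346
v -0.919 1.122 2.67
v -0.936 1.036 2.266
v -0.704 1.314 2.065
v -0.637 1.857 2.632
v -1.013 1.407 2.956
v -1.182 1.78 3.015
v -0.95 2.058 2.814
v -0.676 1.454 2.72
v -1.407 1.873 1.764
v -1.783 1.423 2.088
v -1.47 1.222 1.906
v -1.238 1.5 1.705
v -1.501 2.158 2.05
v -1.876 1.707 2.374
v -1.716 1.966 2.655
v -1.484 2.244 2.454
v -1.744 1.826 2
v 0.033 -0.107 0.247
v 1.548 0.491 1.62
v 0.013 1.615 -0.481
v 1.527 2.213 0.891
v 0.673 -0.353 -0.351
v 2.187 0.245 1.021
v 0.652 1.369 -1.08
v 2.167 1.967 0.293
f 2 1 4
f 2 4 3
f 4 1 5
f 4 5 3
f 5 1 6
f 5 6 3
f 6 1 7
f 6 7 3
f 7 1 8
f 7 8 3
f 8 1 9
f 8 9 3
f 9 1 10
f 9 10 3
f 10 1 11
f 10 11 3
f 11 1 12
f 11 12 3
f 12 1 13
f 12 13 3
f 13 1 14
f 13 14 3
f 14 1 15
f 14 15 3
f 15 1 16
f 15 16 3
f 16 1 2
f 16 2 3
f 18 17 21
f 18 21 19
f 19 21 22
f 19 22 20
f 21 17 23
f 21 23 22
f 22 23 24
f 22 24 20
f 23 17 25
f 23 25 24
f 24 25 26
f 24 26 20
f 25 17 27
f 25 27 26
f 26 27 28
f 26 28 20
f 27 17 29
f 27 29 28
f 28 29 30
f 28 30 20
f 29 17 31
f 29 31 30
f 30 31 32
f 30 32 20
f 31 17 33
f 31 33 32
f 32 33 34
f 32 34 20
f 33 17 35
f 33 35 34
f 34 35 36
f 34 36 20
f 35 17 37
f 35 37 36
f 36 37 38
f 36 38 20
f 37 17 39
f 37 39 38
f 38 39 40
f 38 40 20
f 39 17 41
f 39 41 40
f 40 41 42
f 40 42 20
f 41 17 18
f 41 18 42
f 42 18 19
f 42 19 20
f 43 80 59
f 80 54 83
f 59 83 48
f 80 83 59
f 43 59 55
f 59 48 60
f 55 60 44
f 59 60 55
f 43 55 64
f 55 44 65
f 64 65 50
f 55 65 64
f 43 64 76
f 64 50 79
f 76 79 53
f 64 79 76
f 43 76 80
f 76 53 84
f 80 84 54
f 76 84 80
f 44 60 71
f 60 48 74
f 71 74 52
f 60 74 71
f 48 83 61
f 83 54 82
f 61 82 47
f 83 82 61
f 54 84 81
f 84 53 77
f 81 77 45
f 84 77 81
f 53 79 78
f 79 50 66
f 78 66 49
f 79 66 78
f 50 65 70
f 65 44 67
f 70 67 51
f 65 67 70
f 46 72 58
f 72 52 73
f 58 73 47
f 72 73 58
f 46 58 56
f 58 47 57
f 56 57 45
f 58 57 56
f 46 56 63
f 56 45 62
f 63 62 49
f 56 62 63
f 46 63 68
f 63 49 69
f 68 69 51
f 63 69 68
f 46 68 72
f 68 51 75
f 72 75 52
f 68 75 72
f 47 73 61
f 73 52 74
f 61 74 48
f 73 74 61
f 45 57 81
f 57 47 82
f 81 82 54
f 57 82 81
f 49 62 78
f 62 45 77
f 78 77 53
f 62 77 78
f 51 69 70
f 69 49 66
f 70 66 50
f 69 66 70
f 52 75 71
f 75 51 67
f 71 67 44
f 75 67 71
f 86 88 85
f 89 86 85
f 85 88 87
f 87 89 85
f 86 92 88
f 90 86 89
f 90 92 86
f 88 92 87
f 91 89 87
f 87 92 91
f 91 90 89
f 92 90 91



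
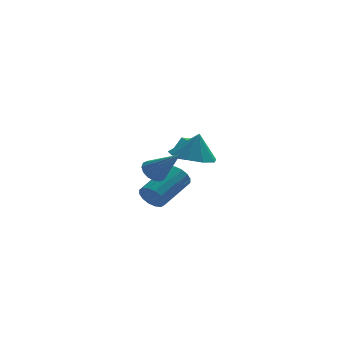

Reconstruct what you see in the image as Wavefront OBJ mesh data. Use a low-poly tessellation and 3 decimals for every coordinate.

v 3.244 0.423 2.219
v 4.016 1.146 1.954
v 3.576 0.537 3.501
v 3.372 1.497 2.089
v 2.669 1.346 2.285
v 2.234 0.763 2.45
v 2.273 0.02 2.506
v 2.765 -0.534 2.428
v 3.482 -0.641 2.252
v 4.087 -0.25 2.06
v 4.298 0.456 1.943
v 0.877 -3.281 3.007
v 1.374 -2.928 2.89
v 1.803 -4.179 4.233
v 1.216 -2.774 3.123
v 0.966 -2.756 3.324
v 0.693 -2.878 3.44
v 0.47 -3.108 3.441
v 0.355 -3.384 3.324
v 0.381 -3.633 3.123
v 0.539 -3.787 2.891
v 0.788 -3.806 2.689
v 1.061 -3.684 2.573
v 1.285 -3.453 2.573
v 1.4 -3.177 2.689
v 3.581 2.959 2.014
v 4.068 2.483 1.682
v 2.792 2.037 2.178
v 3.279 1.561 1.846
v 3.44 1.855 2.525
v 3.928 2.425 2.423
v 2.932 2.095 1.437
v 3.42 2.665 1.335
v 3.667 1.95 1.325
v 3.981 1.801 1.998
v 2.879 2.719 1.862
v 3.193 2.57 2.535
v 1.199 -1.042 0.524
v 1.575 -1.125 -0.036
v 2.917 0.019 0.695
v 2.541 0.102 1.256
v 1.372 -0.845 -0.103
v 2.715 0.3 0.628
v 1.123 -0.618 -0.002
v 2.466 0.527 0.73
v 0.894 -0.504 0.241
v 2.237 0.64 0.972
v 0.747 -0.535 0.559
v 2.09 0.61 1.29
v 0.721 -0.702 0.868
v 2.064 0.443 1.599
v 0.823 -0.959 1.085
v 2.165 0.185 1.816
v 1.025 -1.24 1.152
v 2.368 -0.095 1.883
v 1.274 -1.467 1.05
v 2.617 -0.322 1.782
v 1.503 -1.58 0.808
v 2.846 -0.436 1.539
v 1.65 -1.55 0.49
v 2.993 -0.405 1.221
v 1.676 -1.383 0.181
v 3.019 -0.238 0.912
f 2 1 4
f 2 4 3
f 4 1 5
f 4 5 3
f 5 1 6
f 5 6 3
f 6 1 7
f 6 7 3
f 7 1 8
f 7 8 3
f 8 1 9
f 8 9 3
f 9 1 10
f 9 10 3
f 10 1 11
f 10 11 3
f 11 1 2
f 11 2 3
f 13 12 15
f 13 15 14
f 15 12 16
f 15 16 14
f 16 12 17
f 16 17 14
f 17 12 18
f 17 18 14
f 18 12 19
f 18 19 14
f 19 12 20
f 19 20 14
f 20 12 21
f 20 21 14
f 21 12 22
f 21 22 14
f 22 12 23
f 22 23 14
f 23 12 24
f 23 24 14
f 24 12 25
f 24 25 14
f 25 12 13
f 25 13 14
f 26 37 31
f 26 31 27
f 26 27 33
f 26 33 36
f 26 36 37
f 27 31 35
f 31 37 30
f 37 36 28
f 36 33 32
f 33 27 34
f 29 35 30
f 29 30 28
f 29 28 32
f 29 32 34
f 29 34 35
f 30 35 31
f 28 30 37
f 32 28 36
f 34 32 33
f 35 34 27
f 39 38 42
f 39 42 40
f 40 42 43
f 40 43 41
f 42 38 44
f 42 44 43
f 43 44 45
f 43 45 41
f 44 38 46
f 44 46 45
f 45 46 47
f 45 47 41
f 46 38 48
f 46 48 47
f 47 48 49
f 47 49 41
f 48 38 50
f 48 50 49
f 49 50 51
f 49 51 41
f 50 38 52
f 50 52 51
f 51 52 53
f 51 53 41
f 52 38 54
f 52 54 53
f 53 54 55
f 53 55 41
f 54 38 56
f 54 56 55
f 55 56 57
f 55 57 41
f 56 38 58
f 56 58 57
f 57 58 59
f 57 59 41
f 58 38 60
f 58 60 59
f 59 60 61
f 59 61 41
f 60 38 62
f 60 62 61
f 61 62 63
f 61 63 41
f 62 38 39
f 62 39 63
f 63 39 40
f 63 40 41



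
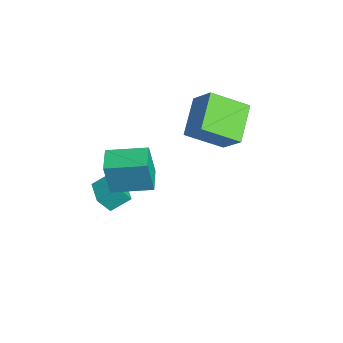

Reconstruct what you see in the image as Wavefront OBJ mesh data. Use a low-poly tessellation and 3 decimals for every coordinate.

v 0.348 -2.862 2.707
v 0.365 -3.151 4.525
v 0.947 -1.07 2.987
v 0.964 -1.359 4.804
v 1.516 -3.241 2.636
v 1.533 -3.53 4.453
v 2.115 -1.449 2.915
v 2.132 -1.738 4.733
v -0.624 2.53 2.172
v -1.027 0.787 3.214
v -2.233 3.452 3.09
v -2.637 1.71 4.133
v 0.357 3.03 3.387
v -0.047 1.288 4.43
v -1.253 3.953 4.306
v -1.656 2.21 5.348
v -2.52 -2.556 -1.89
v -2.594 -3.151 -0.992
v -2.503 -1.564 -1.232
v -2.577 -2.16 -0.334
v -1.223 -2.62 -1.826
v -1.297 -3.216 -0.928
v -1.206 -1.629 -1.168
v -1.28 -2.224 -0.27
f 2 4 1
f 5 2 1
f 1 4 3
f 3 5 1
f 2 8 4
f 6 2 5
f 6 8 2
f 4 8 3
f 7 5 3
f 3 8 7
f 7 6 5
f 8 6 7
f 10 12 9
f 13 10 9
f 9 12 11
f 11 13 9
f 10 16 12
f 14 10 13
f 14 16 10
f 12 16 11
f 15 13 11
f 11 16 15
f 15 14 13
f 16 14 15
f 18 20 17
f 21 18 17
f 17 20 19
f 19 21 17
f 18 24 20
f 22 18 21
f 22 24 18
f 20 24 19
f 23 21 19
f 19 24 23
f 23 22 21
f 24 22 23



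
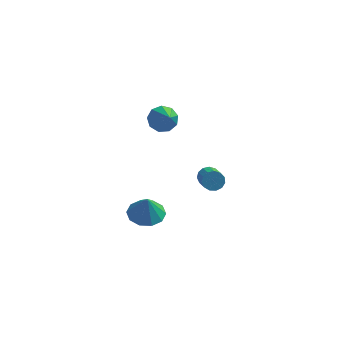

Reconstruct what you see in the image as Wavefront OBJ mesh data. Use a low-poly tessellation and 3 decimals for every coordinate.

v -0.183 -2.185 -3.947
v 0.558 -1.545 -3.902
v -0.097 -2.375 -2.653
v 0.042 -1.239 -3.823
v -0.56 -1.294 -3.791
v -1.018 -1.69 -3.819
v -1.157 -2.274 -3.895
v -0.924 -2.825 -3.992
v -0.407 -3.131 -4.071
v 0.195 -3.076 -4.102
v 0.653 -2.68 -4.075
v 0.792 -2.096 -3.998
v 0.557 -1.277 2.655
v 1.262 -0.972 2.71
v 1.063 -2.683 3.985
v 0.942 -0.751 3.065
v 0.442 -0.776 3.228
v -0.005 -1.036 3.123
v -0.188 -1.409 2.799
v -0.023 -1.72 2.408
v 0.414 -1.824 2.132
v 0.917 -1.672 2.101
v 1.252 -1.336 2.329
v 2.893 -2.383 -0.589
v 3.195 -2.064 -0.226
v 3.528 -3.218 0.512
v 3.227 -3.537 0.149
v 2.896 -2.075 -0.109
v 3.229 -3.23 0.629
v 2.596 -2.185 -0.145
v 2.929 -3.339 0.593
v 2.391 -2.357 -0.322
v 2.724 -3.511 0.416
v 2.345 -2.538 -0.583
v 2.678 -3.692 0.155
v 2.473 -2.669 -0.847
v 2.806 -3.823 -0.109
v 2.735 -2.71 -1.028
v 3.068 -3.864 -0.29
v 3.047 -2.646 -1.071
v 3.38 -3.801 -0.332
v 3.31 -2.5 -0.96
v 3.643 -3.654 -0.222
v 3.441 -2.316 -0.731
v 3.774 -3.47 0.007
v 3.398 -2.153 -0.458
v 3.731 -3.307 0.28
f 2 1 4
f 2 4 3
f 4 1 5
f 4 5 3
f 5 1 6
f 5 6 3
f 6 1 7
f 6 7 3
f 7 1 8
f 7 8 3
f 8 1 9
f 8 9 3
f 9 1 10
f 9 10 3
f 10 1 11
f 10 11 3
f 11 1 12
f 11 12 3
f 12 1 2
f 12 2 3
f 14 13 16
f 14 16 15
f 16 13 17
f 16 17 15
f 17 13 18
f 17 18 15
f 18 13 19
f 18 19 15
f 19 13 20
f 19 20 15
f 20 13 21
f 20 21 15
f 21 13 22
f 21 22 15
f 22 13 23
f 22 23 15
f 23 13 14
f 23 14 15
f 25 24 28
f 25 28 26
f 26 28 29
f 26 29 27
f 28 24 30
f 28 30 29
f 29 30 31
f 29 31 27
f 30 24 32
f 30 32 31
f 31 32 33
f 31 33 27
f 32 24 34
f 32 34 33
f 33 34 35
f 33 35 27
f 34 24 36
f 34 36 35
f 35 36 37
f 35 37 27
f 36 24 38
f 36 38 37
f 37 38 39
f 37 39 27
f 38 24 40
f 38 40 39
f 39 40 41
f 39 41 27
f 40 24 42
f 40 42 41
f 41 42 43
f 41 43 27
f 42 24 44
f 42 44 43
f 43 44 45
f 43 45 27
f 44 24 46
f 44 46 45
f 45 46 47
f 45 47 27
f 46 24 25
f 46 25 47
f 47 25 26
f 47 26 27



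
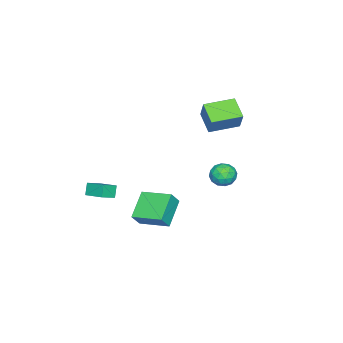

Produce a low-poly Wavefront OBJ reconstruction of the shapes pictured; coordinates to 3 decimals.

v -3.899 -0.72 2.886
v -3.25 -0.194 4.25
v -5.356 0.687 3.037
v -4.707 1.212 4.401
v -2.993 0.308 2.059
v -2.344 0.833 3.423
v -4.45 1.714 2.21
v -3.801 2.24 3.574
v 0.201 -2.058 -2.813
v 0.858 -2.238 -1.886
v 0.195 -0.017 -2.41
v 0.851 -0.198 -1.483
v 1.909 -1.822 -3.977
v 2.565 -2.003 -3.05
v 1.902 0.218 -3.574
v 2.559 0.038 -2.647
v -1.269 3.029 -0.36
v -0.583 3.152 0.215
v -1.217 1.588 -0.115
v -0.531 1.711 0.46
v -1.359 2.001 0.676
v -1.392 2.892 0.525
v -0.408 1.848 -0.425
v -0.441 2.739 -0.576
v -0.051 2.422 0.175
v -0.638 2.517 0.856
v -1.162 2.223 -0.756
v -1.749 2.318 -0.075
v -0.931 3.217 -0.094
v -0.869 1.523 0.194
v -1.356 1.693 0.321
v -0.953 1.766 0.659
v -1.406 3.064 0.088
v -1.003 3.136 0.426
v -1.459 2.46 0.697
v -0.797 1.604 -0.326
v -0.394 1.676 0.012
v -0.847 2.974 -0.559
v -0.444 3.047 -0.221
v -0.341 2.28 -0.597
v -0.214 2.86 0.221
v -0.184 2.013 0.365
v -0.112 2.094 -0.156
v -0.131 2.618 -0.245
v -0.56 2.916 0.621
v -0.529 2.069 0.765
v -1.016 2.239 0.892
v -1.035 2.763 0.803
v -0.247 2.487 0.597
v -1.271 2.671 -0.665
v -1.24 1.824 -0.521
v -0.765 1.977 -0.703
v -0.784 2.501 -0.792
v -1.616 2.727 -0.265
v -1.586 1.88 -0.121
v -1.669 2.122 0.345
v -1.688 2.646 0.256
v -1.553 2.253 -0.497
v 3.933 -4.22 0.11
v 4.301 -2.881 0.561
v 3.066 -3.832 -0.335
v 3.434 -2.493 0.115
v 4.386 -4.087 -0.655
v 4.754 -2.748 -0.205
v 3.519 -3.699 -1.101
v 3.887 -2.36 -0.65
f 2 4 1
f 5 2 1
f 1 4 3
f 3 5 1
f 2 8 4
f 6 2 5
f 6 8 2
f 4 8 3
f 7 5 3
f 3 8 7
f 7 6 5
f 8 6 7
f 10 12 9
f 13 10 9
f 9 12 11
f 11 13 9
f 10 16 12
f 14 10 13
f 14 16 10
f 12 16 11
f 15 13 11
f 11 16 15
f 15 14 13
f 16 14 15
f 17 54 33
f 54 28 57
f 33 57 22
f 54 57 33
f 17 33 29
f 33 22 34
f 29 34 18
f 33 34 29
f 17 29 38
f 29 18 39
f 38 39 24
f 29 39 38
f 17 38 50
f 38 24 53
f 50 53 27
f 38 53 50
f 17 50 54
f 50 27 58
f 54 58 28
f 50 58 54
f 18 34 45
f 34 22 48
f 45 48 26
f 34 48 45
f 22 57 35
f 57 28 56
f 35 56 21
f 57 56 35
f 28 58 55
f 58 27 51
f 55 51 19
f 58 51 55
f 27 53 52
f 53 24 40
f 52 40 23
f 53 40 52
f 24 39 44
f 39 18 41
f 44 41 25
f 39 41 44
f 20 46 32
f 46 26 47
f 32 47 21
f 46 47 32
f 20 32 30
f 32 21 31
f 30 31 19
f 32 31 30
f 20 30 37
f 30 19 36
f 37 36 23
f 30 36 37
f 20 37 42
f 37 23 43
f 42 43 25
f 37 43 42
f 20 42 46
f 42 25 49
f 46 49 26
f 42 49 46
f 21 47 35
f 47 26 48
f 35 48 22
f 47 48 35
f 19 31 55
f 31 21 56
f 55 56 28
f 31 56 55
f 23 36 52
f 36 19 51
f 52 51 27
f 36 51 52
f 25 43 44
f 43 23 40
f 44 40 24
f 43 40 44
f 26 49 45
f 49 25 41
f 45 41 18
f 49 41 45
f 60 62 59
f 63 60 59
f 59 62 61
f 61 63 59
f 60 66 62
f 64 60 63
f 64 66 60
f 62 66 61
f 65 63 61
f 61 66 65
f 65 64 63
f 66 64 65



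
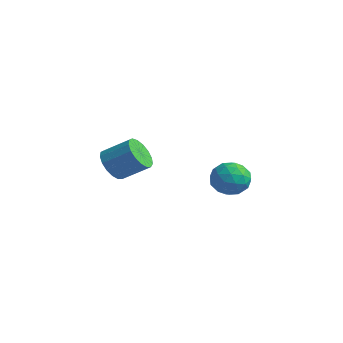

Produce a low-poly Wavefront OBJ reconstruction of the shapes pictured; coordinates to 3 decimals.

v -2.424 -2.98 3.16
v -1.806 -3.114 2.577
v -0.897 -2.315 3.358
v -1.516 -2.18 3.94
v -1.993 -2.772 2.445
v -1.085 -1.973 3.225
v -2.279 -2.478 2.477
v -1.371 -1.678 3.257
v -2.599 -2.298 2.665
v -1.69 -1.499 3.445
v -2.878 -2.275 2.966
v -1.969 -1.476 3.746
v -3.053 -2.413 3.312
v -2.145 -1.614 4.092
v -3.085 -2.681 3.623
v -2.176 -1.882 4.403
v -2.965 -3.017 3.828
v -2.056 -2.218 4.608
v -2.721 -3.345 3.88
v -1.812 -2.546 4.66
v -2.409 -3.589 3.767
v -1.501 -2.79 4.547
v -2.101 -3.693 3.515
v -1.192 -2.894 4.295
v -1.867 -3.634 3.181
v -0.958 -2.835 3.962
v -1.76 -3.425 2.843
v -0.852 -2.626 3.623
v -2.351 2.319 1.509
v -1.847 2.811 2.172
v -1.033 2.049 0.708
v -0.529 2.541 1.371
v -0.921 1.687 1.598
v -1.736 1.853 2.093
v -1.144 3.007 0.787
v -1.959 3.173 1.282
v -1.101 3.236 1.726
v -0.964 2.421 2.227
v -1.916 2.439 0.653
v -1.779 1.624 1.154
v -2.214 2.589 1.911
v -0.666 2.271 0.969
v -0.896 1.769 1.103
v -0.6 2.059 1.492
v -2.149 2.026 1.864
v -1.853 2.315 2.254
v -1.309 1.654 1.917
v -1.027 2.545 0.626
v -0.731 2.834 1.016
v -2.28 2.801 1.388
v -1.984 3.091 1.777
v -1.571 3.206 0.963
v -1.48 3.128 2.038
v -0.706 2.969 1.567
v -1.067 3.243 1.224
v -1.546 3.341 1.515
v -1.399 2.648 2.333
v -0.625 2.49 1.862
v -0.855 1.988 1.996
v -1.334 2.086 2.286
v -0.961 2.898 2.07
v -2.255 2.37 1.018
v -1.481 2.212 0.547
v -1.546 2.774 0.594
v -2.025 2.872 0.884
v -2.174 1.891 1.313
v -1.4 1.732 0.842
v -1.334 1.519 1.365
v -1.813 1.617 1.656
v -1.919 1.962 0.81
f 2 1 5
f 2 5 3
f 3 5 6
f 3 6 4
f 5 1 7
f 5 7 6
f 6 7 8
f 6 8 4
f 7 1 9
f 7 9 8
f 8 9 10
f 8 10 4
f 9 1 11
f 9 11 10
f 10 11 12
f 10 12 4
f 11 1 13
f 11 13 12
f 12 13 14
f 12 14 4
f 13 1 15
f 13 15 14
f 14 15 16
f 14 16 4
f 15 1 17
f 15 17 16
f 16 17 18
f 16 18 4
f 17 1 19
f 17 19 18
f 18 19 20
f 18 20 4
f 19 1 21
f 19 21 20
f 20 21 22
f 20 22 4
f 21 1 23
f 21 23 22
f 22 23 24
f 22 24 4
f 23 1 25
f 23 25 24
f 24 25 26
f 24 26 4
f 25 1 27
f 25 27 26
f 26 27 28
f 26 28 4
f 27 1 2
f 27 2 28
f 28 2 3
f 28 3 4
f 29 66 45
f 66 40 69
f 45 69 34
f 66 69 45
f 29 45 41
f 45 34 46
f 41 46 30
f 45 46 41
f 29 41 50
f 41 30 51
f 50 51 36
f 41 51 50
f 29 50 62
f 50 36 65
f 62 65 39
f 50 65 62
f 29 62 66
f 62 39 70
f 66 70 40
f 62 70 66
f 30 46 57
f 46 34 60
f 57 60 38
f 46 60 57
f 34 69 47
f 69 40 68
f 47 68 33
f 69 68 47
f 40 70 67
f 70 39 63
f 67 63 31
f 70 63 67
f 39 65 64
f 65 36 52
f 64 52 35
f 65 52 64
f 36 51 56
f 51 30 53
f 56 53 37
f 51 53 56
f 32 58 44
f 58 38 59
f 44 59 33
f 58 59 44
f 32 44 42
f 44 33 43
f 42 43 31
f 44 43 42
f 32 42 49
f 42 31 48
f 49 48 35
f 42 48 49
f 32 49 54
f 49 35 55
f 54 55 37
f 49 55 54
f 32 54 58
f 54 37 61
f 58 61 38
f 54 61 58
f 33 59 47
f 59 38 60
f 47 60 34
f 59 60 47
f 31 43 67
f 43 33 68
f 67 68 40
f 43 68 67
f 35 48 64
f 48 31 63
f 64 63 39
f 48 63 64
f 37 55 56
f 55 35 52
f 56 52 36
f 55 52 56
f 38 61 57
f 61 37 53
f 57 53 30
f 61 53 57



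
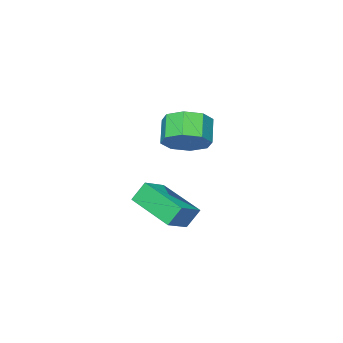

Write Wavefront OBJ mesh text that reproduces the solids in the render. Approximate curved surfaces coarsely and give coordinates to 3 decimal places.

v -0.512 -2.024 0.216
v 0.259 -2.262 0.614
v -0.316 -2.814 1.401
v -1.088 -2.576 1.004
v 0.013 -1.665 0.852
v -0.562 -2.216 1.639
v -0.541 -1.278 0.719
v -1.116 -1.829 1.506
v -1.078 -1.328 0.291
v -1.653 -1.88 1.078
v -1.284 -1.786 -0.181
v -1.859 -2.338 0.606
v -1.038 -2.384 -0.419
v -1.613 -2.935 0.368
v -0.484 -2.771 -0.286
v -1.059 -3.322 0.501
v 0.053 -2.72 0.142
v -0.522 -3.272 0.929
v -1.425 -2.269 -3.412
v -1.418 -4.161 -2.796
v -0.38 -2.103 -2.914
v -0.373 -3.995 -2.297
v -1.007 -2.525 -4.203
v -1 -4.417 -3.586
v 0.038 -2.359 -3.704
v 0.045 -4.251 -3.088
f 2 1 5
f 2 5 3
f 3 5 6
f 3 6 4
f 5 1 7
f 5 7 6
f 6 7 8
f 6 8 4
f 7 1 9
f 7 9 8
f 8 9 10
f 8 10 4
f 9 1 11
f 9 11 10
f 10 11 12
f 10 12 4
f 11 1 13
f 11 13 12
f 12 13 14
f 12 14 4
f 13 1 15
f 13 15 14
f 14 15 16
f 14 16 4
f 15 1 17
f 15 17 16
f 16 17 18
f 16 18 4
f 17 1 2
f 17 2 18
f 18 2 3
f 18 3 4
f 20 22 19
f 23 20 19
f 19 22 21
f 21 23 19
f 20 26 22
f 24 20 23
f 24 26 20
f 22 26 21
f 25 23 21
f 21 26 25
f 25 24 23
f 26 24 25



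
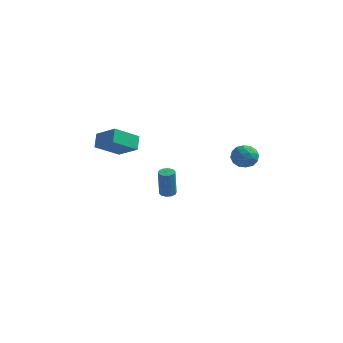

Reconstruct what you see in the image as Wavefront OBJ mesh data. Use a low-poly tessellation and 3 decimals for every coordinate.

v -1.303 -2.002 -0.332
v -0.808 -2.074 -0.334
v -0.822 -2.231 1.449
v -1.317 -2.158 1.452
v -0.86 -1.771 -0.308
v -0.874 -1.928 1.475
v -1.081 -1.555 -0.291
v -1.095 -1.712 1.493
v -1.387 -1.51 -0.289
v -1.401 -1.667 1.494
v -1.66 -1.653 -0.304
v -1.675 -1.81 1.479
v -1.798 -1.929 -0.329
v -1.812 -2.086 1.454
v -1.746 -2.232 -0.355
v -1.76 -2.389 1.428
v -1.525 -2.448 -0.373
v -1.539 -2.605 1.411
v -1.219 -2.493 -0.374
v -1.233 -2.65 1.409
v -0.945 -2.35 -0.359
v -0.96 -2.507 1.424
v 3.621 -1.852 3.716
v 4.045 -2.291 4.295
v 2.915 -2.969 3.385
v 3.339 -3.408 3.964
v 2.792 -2.815 4.203
v 3.228 -2.126 4.407
v 3.732 -3.134 3.273
v 4.168 -2.445 3.477
v 4.114 -3.084 4.021
v 3.532 -2.887 4.596
v 3.428 -2.373 3.084
v 2.846 -2.176 3.659
v 3.895 -1.974 4.034
v 3.065 -3.286 3.646
v 2.744 -2.938 3.786
v 2.993 -3.196 4.127
v 3.414 -1.876 4.1
v 3.664 -2.134 4.441
v 2.927 -2.443 4.387
v 3.296 -3.126 3.239
v 3.546 -3.384 3.58
v 3.967 -2.064 3.553
v 4.216 -2.322 3.894
v 4.033 -2.817 3.293
v 4.184 -2.698 4.213
v 3.77 -3.354 4.019
v 4.001 -3.193 3.613
v 4.257 -2.788 3.733
v 3.843 -2.582 4.551
v 3.428 -3.238 4.357
v 3.106 -2.89 4.498
v 3.362 -2.484 4.618
v 3.883 -3.048 4.391
v 3.532 -2.022 3.323
v 3.117 -2.678 3.129
v 3.598 -2.776 3.062
v 3.854 -2.37 3.182
v 3.19 -1.906 3.661
v 2.776 -2.562 3.467
v 2.703 -2.472 3.947
v 2.959 -2.067 4.067
v 3.077 -2.212 3.289
v -5.005 -3.896 3.684
v -5.19 -3.15 4.355
v -3.983 -2.765 2.708
v -4.168 -2.019 3.378
v -3.692 -4.341 4.542
v -3.877 -3.595 5.212
v -2.67 -3.21 3.565
v -2.855 -2.464 4.236
f 2 1 5
f 2 5 3
f 3 5 6
f 3 6 4
f 5 1 7
f 5 7 6
f 6 7 8
f 6 8 4
f 7 1 9
f 7 9 8
f 8 9 10
f 8 10 4
f 9 1 11
f 9 11 10
f 10 11 12
f 10 12 4
f 11 1 13
f 11 13 12
f 12 13 14
f 12 14 4
f 13 1 15
f 13 15 14
f 14 15 16
f 14 16 4
f 15 1 17
f 15 17 16
f 16 17 18
f 16 18 4
f 17 1 19
f 17 19 18
f 18 19 20
f 18 20 4
f 19 1 21
f 19 21 20
f 20 21 22
f 20 22 4
f 21 1 2
f 21 2 22
f 22 2 3
f 22 3 4
f 23 60 39
f 60 34 63
f 39 63 28
f 60 63 39
f 23 39 35
f 39 28 40
f 35 40 24
f 39 40 35
f 23 35 44
f 35 24 45
f 44 45 30
f 35 45 44
f 23 44 56
f 44 30 59
f 56 59 33
f 44 59 56
f 23 56 60
f 56 33 64
f 60 64 34
f 56 64 60
f 24 40 51
f 40 28 54
f 51 54 32
f 40 54 51
f 28 63 41
f 63 34 62
f 41 62 27
f 63 62 41
f 34 64 61
f 64 33 57
f 61 57 25
f 64 57 61
f 33 59 58
f 59 30 46
f 58 46 29
f 59 46 58
f 30 45 50
f 45 24 47
f 50 47 31
f 45 47 50
f 26 52 38
f 52 32 53
f 38 53 27
f 52 53 38
f 26 38 36
f 38 27 37
f 36 37 25
f 38 37 36
f 26 36 43
f 36 25 42
f 43 42 29
f 36 42 43
f 26 43 48
f 43 29 49
f 48 49 31
f 43 49 48
f 26 48 52
f 48 31 55
f 52 55 32
f 48 55 52
f 27 53 41
f 53 32 54
f 41 54 28
f 53 54 41
f 25 37 61
f 37 27 62
f 61 62 34
f 37 62 61
f 29 42 58
f 42 25 57
f 58 57 33
f 42 57 58
f 31 49 50
f 49 29 46
f 50 46 30
f 49 46 50
f 32 55 51
f 55 31 47
f 51 47 24
f 55 47 51
f 66 68 65
f 69 66 65
f 65 68 67
f 67 69 65
f 66 72 68
f 70 66 69
f 70 72 66
f 68 72 67
f 71 69 67
f 67 72 71
f 71 70 69
f 72 70 71



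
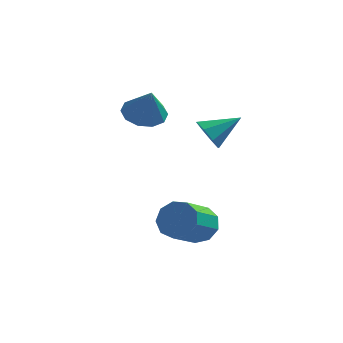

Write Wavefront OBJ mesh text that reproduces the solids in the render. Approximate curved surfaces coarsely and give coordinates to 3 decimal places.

v -0.72 -2.221 1.522
v -0.208 -2.675 1.071
v 0.48 -1.619 2.278
v -0.325 -2.116 0.811
v -0.673 -1.618 0.968
v -1.049 -1.473 1.45
v -1.232 -1.766 1.974
v -1.115 -2.326 2.233
v -0.766 -2.823 2.076
v -0.391 -2.968 1.595
v -3.807 1.089 1.06
v -2.893 1.375 0.91
v -3.393 0.491 2.44
v -3.182 1.82 1.189
v -3.71 1.985 1.42
v -4.275 1.808 1.513
v -4.662 1.357 1.433
v -4.722 0.804 1.211
v -4.433 0.359 0.931
v -3.904 0.194 0.701
v -3.339 0.371 0.607
v -2.953 0.822 0.687
v -1.04 -2.297 -3.356
v -0.524 -2.856 -3.855
v -1.124 -4.261 -2.904
v -1.64 -3.703 -2.404
v -0.204 -2.657 -3.36
v -0.804 -4.062 -2.408
v -0.275 -2.29 -2.862
v -0.876 -3.695 -1.911
v -0.705 -1.926 -2.596
v -1.305 -3.331 -1.644
v -1.291 -1.736 -2.685
v -1.891 -3.141 -1.733
v -1.759 -1.809 -3.088
v -2.359 -3.214 -2.136
v -1.892 -2.11 -3.616
v -2.492 -3.515 -2.665
v -1.625 -2.499 -4.023
v -2.225 -3.904 -3.071
v -1.085 -2.794 -4.117
v -1.685 -4.199 -3.165
f 2 1 4
f 2 4 3
f 4 1 5
f 4 5 3
f 5 1 6
f 5 6 3
f 6 1 7
f 6 7 3
f 7 1 8
f 7 8 3
f 8 1 9
f 8 9 3
f 9 1 10
f 9 10 3
f 10 1 2
f 10 2 3
f 12 11 14
f 12 14 13
f 14 11 15
f 14 15 13
f 15 11 16
f 15 16 13
f 16 11 17
f 16 17 13
f 17 11 18
f 17 18 13
f 18 11 19
f 18 19 13
f 19 11 20
f 19 20 13
f 20 11 21
f 20 21 13
f 21 11 22
f 21 22 13
f 22 11 12
f 22 12 13
f 24 23 27
f 24 27 25
f 25 27 28
f 25 28 26
f 27 23 29
f 27 29 28
f 28 29 30
f 28 30 26
f 29 23 31
f 29 31 30
f 30 31 32
f 30 32 26
f 31 23 33
f 31 33 32
f 32 33 34
f 32 34 26
f 33 23 35
f 33 35 34
f 34 35 36
f 34 36 26
f 35 23 37
f 35 37 36
f 36 37 38
f 36 38 26
f 37 23 39
f 37 39 38
f 38 39 40
f 38 40 26
f 39 23 41
f 39 41 40
f 40 41 42
f 40 42 26
f 41 23 24
f 41 24 42
f 42 24 25
f 42 25 26



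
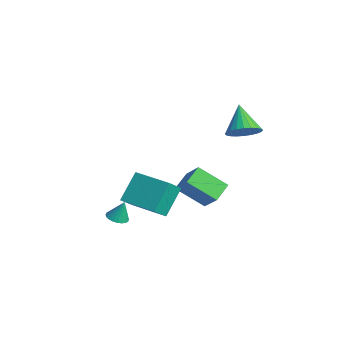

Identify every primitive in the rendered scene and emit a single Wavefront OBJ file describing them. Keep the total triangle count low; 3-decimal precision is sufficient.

v 0.027 -2.858 -1.199
v -0.56 -1.722 0.233
v -0.417 -1.972 -2.085
v -1.004 -0.835 -0.653
v 1.944 -1.885 -1.187
v 1.357 -0.748 0.245
v 1.5 -0.998 -2.073
v 0.913 0.138 -0.641
v 1.16 -3.54 -1.604
v 1.719 -3.341 -1.746
v 1.32 -3.2 -0.496
v 1.589 -3.146 -1.787
v 1.394 -3.011 -1.8
v 1.163 -2.957 -1.783
v 0.931 -2.991 -1.739
v 0.735 -3.109 -1.675
v 0.603 -3.292 -1.6
v 0.556 -3.513 -1.525
v 0.601 -3.738 -1.463
v 0.731 -3.933 -1.422
v 0.927 -4.068 -1.408
v 1.158 -4.123 -1.425
v 1.389 -4.089 -1.469
v 1.586 -3.971 -1.533
v 1.717 -3.788 -1.608
v 1.764 -3.567 -1.683
v 1.382 3.439 2.896
v 1.956 4.128 3.265
v 0.118 3.801 4.184
v 1.755 4.326 3.013
v 1.498 4.389 2.742
v 1.223 4.307 2.495
v 0.972 4.093 2.31
v 0.784 3.779 2.213
v 0.686 3.414 2.221
v 0.695 3.052 2.331
v 0.808 2.749 2.528
v 1.009 2.551 2.78
v 1.266 2.488 3.051
v 1.541 2.57 3.297
v 1.792 2.784 3.483
v 1.98 3.098 3.58
v 2.077 3.463 3.572
v 2.069 3.825 3.462
v -0.437 2.822 -2.418
v -1.423 1.591 -1.289
v 0.731 2.924 -1.286
v -0.254 1.693 -0.157
v 0.154 1.867 -2.943
v -0.831 0.636 -1.814
v 1.323 1.969 -1.811
v 0.337 0.738 -0.682
f 2 4 1
f 5 2 1
f 1 4 3
f 3 5 1
f 2 8 4
f 6 2 5
f 6 8 2
f 4 8 3
f 7 5 3
f 3 8 7
f 7 6 5
f 8 6 7
f 10 9 12
f 10 12 11
f 12 9 13
f 12 13 11
f 13 9 14
f 13 14 11
f 14 9 15
f 14 15 11
f 15 9 16
f 15 16 11
f 16 9 17
f 16 17 11
f 17 9 18
f 17 18 11
f 18 9 19
f 18 19 11
f 19 9 20
f 19 20 11
f 20 9 21
f 20 21 11
f 21 9 22
f 21 22 11
f 22 9 23
f 22 23 11
f 23 9 24
f 23 24 11
f 24 9 25
f 24 25 11
f 25 9 26
f 25 26 11
f 26 9 10
f 26 10 11
f 28 27 30
f 28 30 29
f 30 27 31
f 30 31 29
f 31 27 32
f 31 32 29
f 32 27 33
f 32 33 29
f 33 27 34
f 33 34 29
f 34 27 35
f 34 35 29
f 35 27 36
f 35 36 29
f 36 27 37
f 36 37 29
f 37 27 38
f 37 38 29
f 38 27 39
f 38 39 29
f 39 27 40
f 39 40 29
f 40 27 41
f 40 41 29
f 41 27 42
f 41 42 29
f 42 27 43
f 42 43 29
f 43 27 44
f 43 44 29
f 44 27 28
f 44 28 29
f 46 48 45
f 49 46 45
f 45 48 47
f 47 49 45
f 46 52 48
f 50 46 49
f 50 52 46
f 48 52 47
f 51 49 47
f 47 52 51
f 51 50 49
f 52 50 51

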